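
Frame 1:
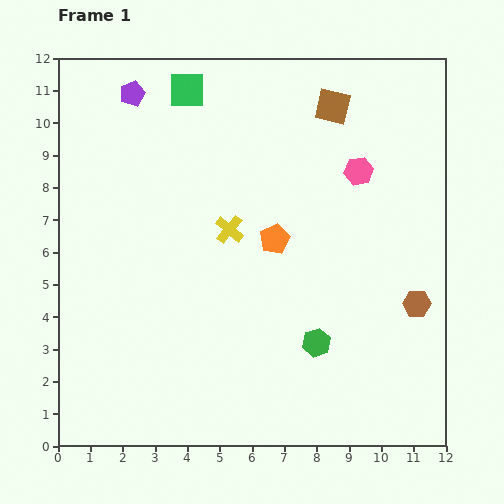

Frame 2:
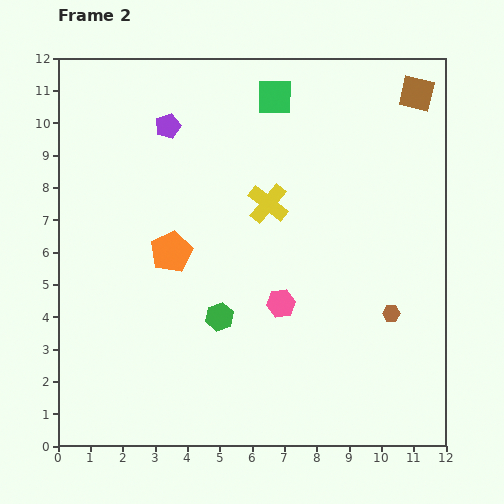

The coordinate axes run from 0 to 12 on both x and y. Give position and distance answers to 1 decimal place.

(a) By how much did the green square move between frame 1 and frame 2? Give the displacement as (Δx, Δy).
(2.7, -0.2)

The green square was at (4.0, 11.0) in frame 1 and (6.7, 10.8) in frame 2.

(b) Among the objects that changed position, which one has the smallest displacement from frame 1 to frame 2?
the brown hexagon

(moved 0.9)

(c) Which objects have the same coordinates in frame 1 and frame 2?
none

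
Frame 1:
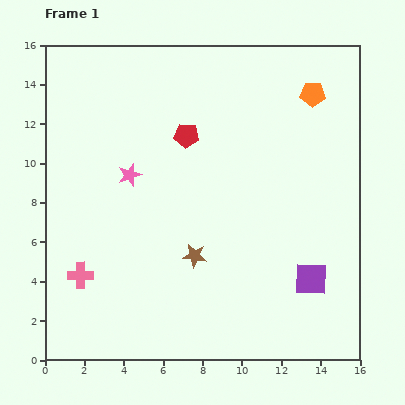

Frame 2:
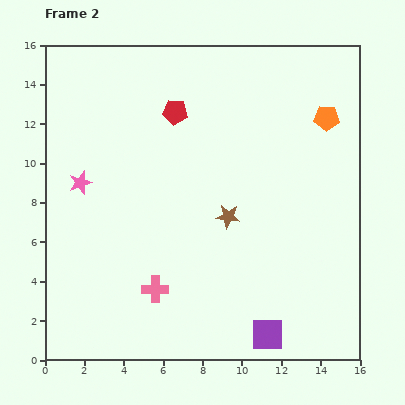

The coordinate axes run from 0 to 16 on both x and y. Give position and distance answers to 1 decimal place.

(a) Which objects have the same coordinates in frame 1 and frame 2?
none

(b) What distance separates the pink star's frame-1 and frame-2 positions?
2.5

The pink star moved from (4.3, 9.4) to (1.8, 9.0), a distance of √(2.5² + 0.4²) ≈ 2.5.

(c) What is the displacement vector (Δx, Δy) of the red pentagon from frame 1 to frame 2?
(-0.6, 1.2)

The red pentagon was at (7.2, 11.4) in frame 1 and (6.6, 12.6) in frame 2.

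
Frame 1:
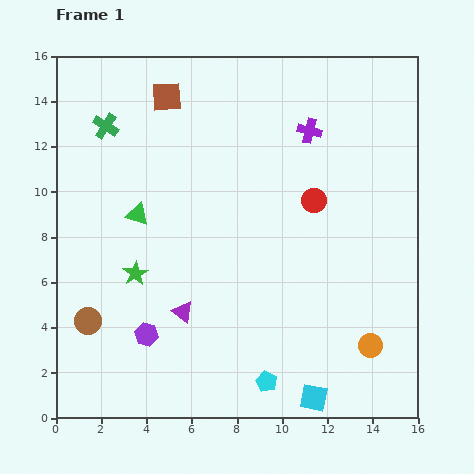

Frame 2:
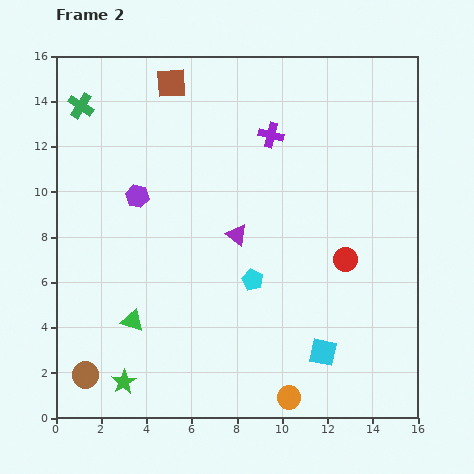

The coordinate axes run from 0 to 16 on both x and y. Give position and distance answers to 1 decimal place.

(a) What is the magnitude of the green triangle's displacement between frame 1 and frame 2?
4.7

The green triangle moved from (3.6, 9.0) to (3.4, 4.3), a distance of √(0.2² + 4.7²) ≈ 4.7.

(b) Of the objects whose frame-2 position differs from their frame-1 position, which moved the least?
the brown square

(moved 0.6)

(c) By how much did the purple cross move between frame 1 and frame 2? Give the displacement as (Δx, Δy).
(-1.7, -0.2)

The purple cross was at (11.2, 12.7) in frame 1 and (9.5, 12.5) in frame 2.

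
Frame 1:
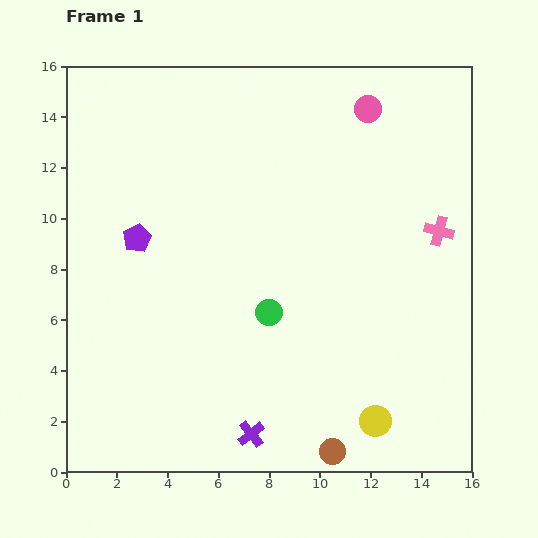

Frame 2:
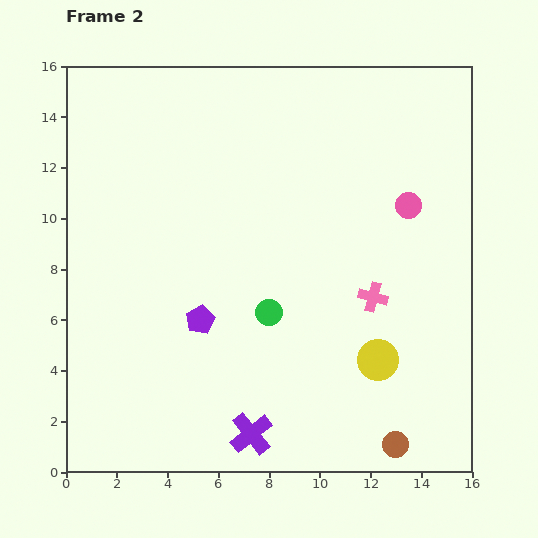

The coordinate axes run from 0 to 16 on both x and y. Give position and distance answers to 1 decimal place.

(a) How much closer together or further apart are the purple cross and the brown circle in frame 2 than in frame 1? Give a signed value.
+2.4

Distance in frame 1: 3.3. Distance in frame 2: 5.7.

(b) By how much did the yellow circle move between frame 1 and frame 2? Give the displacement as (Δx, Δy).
(0.1, 2.4)

The yellow circle was at (12.2, 2.0) in frame 1 and (12.3, 4.4) in frame 2.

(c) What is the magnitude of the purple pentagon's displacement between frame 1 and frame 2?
4.1

The purple pentagon moved from (2.8, 9.2) to (5.3, 6.0), a distance of √(2.5² + 3.2²) ≈ 4.1.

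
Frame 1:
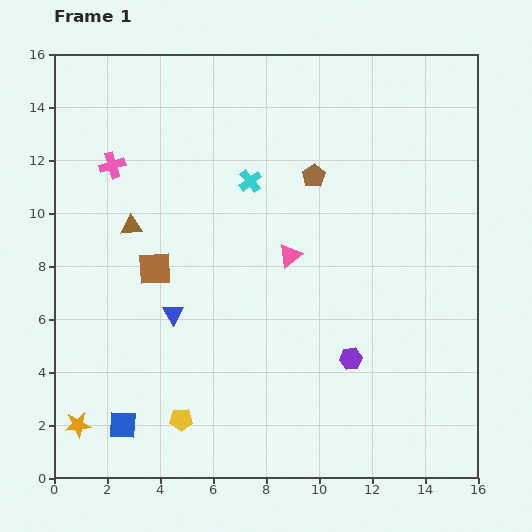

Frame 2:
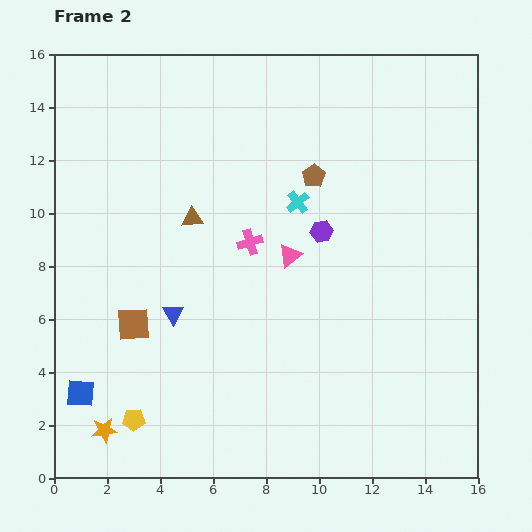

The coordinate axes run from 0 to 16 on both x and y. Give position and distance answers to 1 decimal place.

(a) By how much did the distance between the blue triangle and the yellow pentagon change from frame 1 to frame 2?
+0.3

Distance in frame 1: 4.0. Distance in frame 2: 4.3.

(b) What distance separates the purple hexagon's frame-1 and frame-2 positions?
4.9

The purple hexagon moved from (11.2, 4.5) to (10.1, 9.3), a distance of √(1.1² + 4.8²) ≈ 4.9.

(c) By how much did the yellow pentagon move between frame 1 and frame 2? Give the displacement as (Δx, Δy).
(-1.8, 0.0)

The yellow pentagon was at (4.8, 2.2) in frame 1 and (3.0, 2.2) in frame 2.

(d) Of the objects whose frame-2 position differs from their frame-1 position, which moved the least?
the orange star

(moved 1.0)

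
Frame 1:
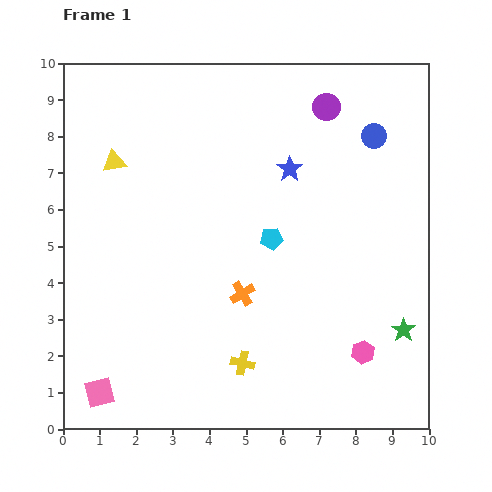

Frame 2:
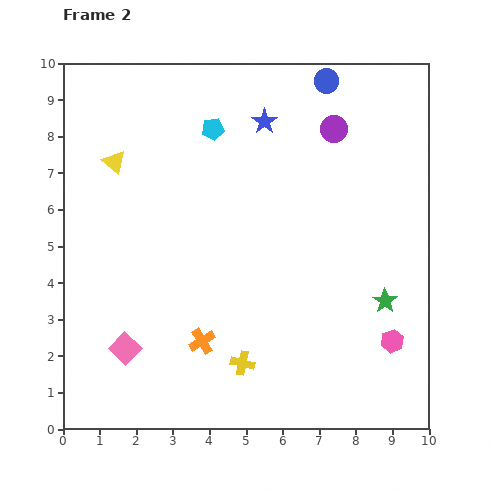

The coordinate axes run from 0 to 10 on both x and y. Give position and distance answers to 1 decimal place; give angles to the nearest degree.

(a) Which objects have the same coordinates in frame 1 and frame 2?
the yellow triangle, the yellow cross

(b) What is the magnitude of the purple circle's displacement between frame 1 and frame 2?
0.6

The purple circle moved from (7.2, 8.8) to (7.4, 8.2), a distance of √(0.2² + 0.6²) ≈ 0.6.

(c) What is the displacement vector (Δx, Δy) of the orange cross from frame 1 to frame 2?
(-1.1, -1.3)

The orange cross was at (4.9, 3.7) in frame 1 and (3.8, 2.4) in frame 2.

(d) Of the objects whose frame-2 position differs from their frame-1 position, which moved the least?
the purple circle

(moved 0.6)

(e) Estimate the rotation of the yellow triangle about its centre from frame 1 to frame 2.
52° clockwise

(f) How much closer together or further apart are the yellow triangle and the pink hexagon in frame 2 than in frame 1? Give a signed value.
+0.4

Distance in frame 1: 8.6. Distance in frame 2: 9.0.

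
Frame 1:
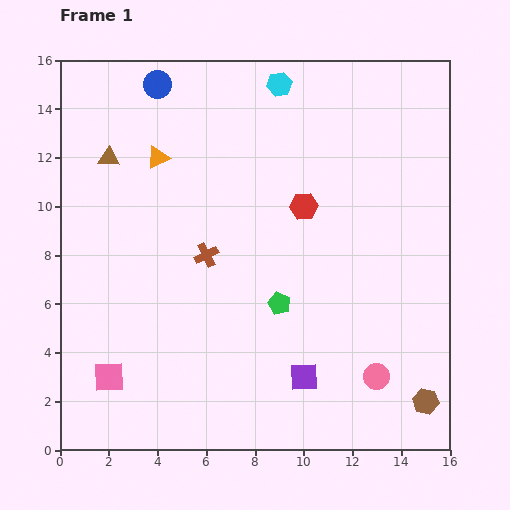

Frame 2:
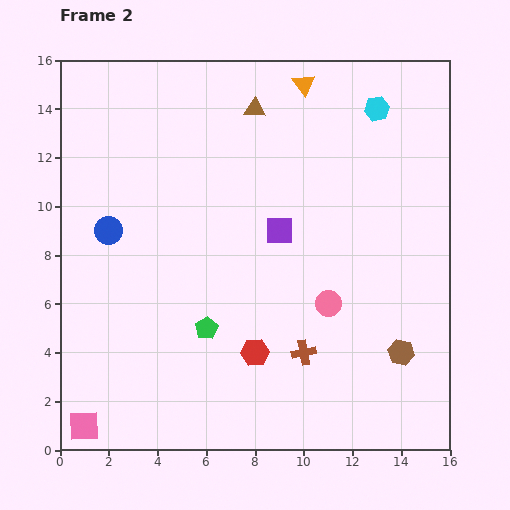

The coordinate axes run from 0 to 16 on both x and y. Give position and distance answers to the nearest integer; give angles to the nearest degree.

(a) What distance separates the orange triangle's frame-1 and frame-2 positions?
7

The orange triangle moved from (4, 12) to (10, 15), a distance of √(6² + 3²) ≈ 7.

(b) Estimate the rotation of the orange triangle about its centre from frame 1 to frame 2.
40° counter-clockwise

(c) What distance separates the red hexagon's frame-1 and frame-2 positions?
6

The red hexagon moved from (10, 10) to (8, 4), a distance of √(2² + 6²) ≈ 6.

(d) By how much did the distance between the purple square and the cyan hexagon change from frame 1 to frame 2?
-6

Distance in frame 1: 12. Distance in frame 2: 6.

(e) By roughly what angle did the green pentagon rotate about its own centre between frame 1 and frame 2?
18° clockwise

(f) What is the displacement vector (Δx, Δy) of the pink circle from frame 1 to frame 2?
(-2, 3)

The pink circle was at (13, 3) in frame 1 and (11, 6) in frame 2.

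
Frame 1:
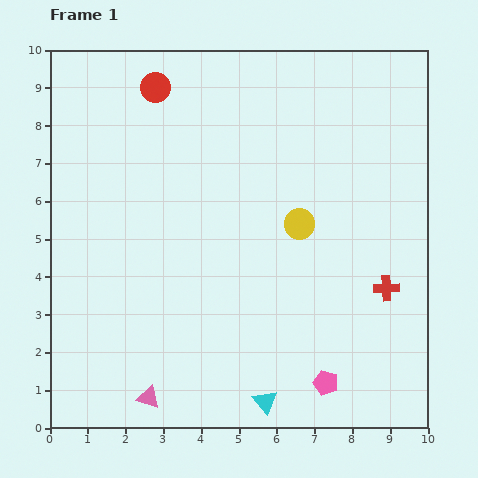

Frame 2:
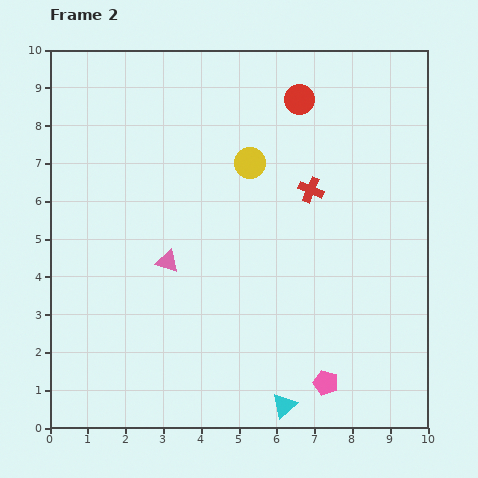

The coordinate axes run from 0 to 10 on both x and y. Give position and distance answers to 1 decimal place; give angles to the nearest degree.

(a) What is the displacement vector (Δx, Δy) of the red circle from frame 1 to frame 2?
(3.8, -0.3)

The red circle was at (2.8, 9.0) in frame 1 and (6.6, 8.7) in frame 2.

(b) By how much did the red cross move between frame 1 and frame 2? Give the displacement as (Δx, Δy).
(-2.0, 2.6)

The red cross was at (8.9, 3.7) in frame 1 and (6.9, 6.3) in frame 2.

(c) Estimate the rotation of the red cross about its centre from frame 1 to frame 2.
26° clockwise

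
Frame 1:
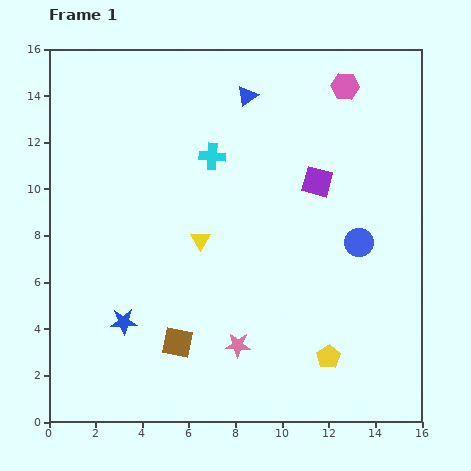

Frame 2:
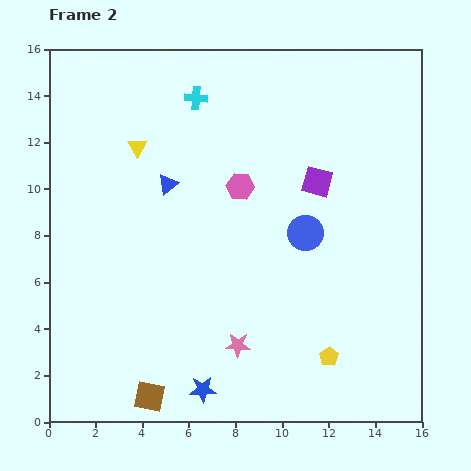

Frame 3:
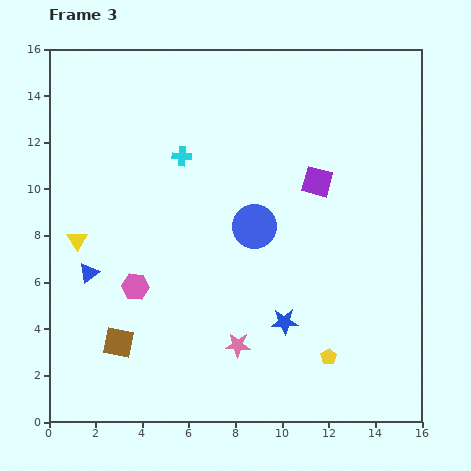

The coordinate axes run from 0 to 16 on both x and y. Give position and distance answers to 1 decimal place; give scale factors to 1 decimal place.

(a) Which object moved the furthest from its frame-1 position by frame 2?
the pink hexagon

(moved 6.2; next 5.1)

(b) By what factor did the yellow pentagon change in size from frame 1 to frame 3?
0.7×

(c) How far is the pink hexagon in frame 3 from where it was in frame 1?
12.4

The pink hexagon moved from (12.7, 14.4) to (3.7, 5.8), a distance of √(9.0² + 8.6²) ≈ 12.4.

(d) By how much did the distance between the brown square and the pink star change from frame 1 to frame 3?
+2.5

Distance in frame 1: 2.6. Distance in frame 3: 5.1.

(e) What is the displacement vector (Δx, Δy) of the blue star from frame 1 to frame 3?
(6.9, 0.0)

The blue star was at (3.2, 4.3) in frame 1 and (10.1, 4.3) in frame 3.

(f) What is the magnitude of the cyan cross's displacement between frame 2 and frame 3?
2.6

The cyan cross moved from (6.3, 13.9) to (5.7, 11.4), a distance of √(0.6² + 2.5²) ≈ 2.6.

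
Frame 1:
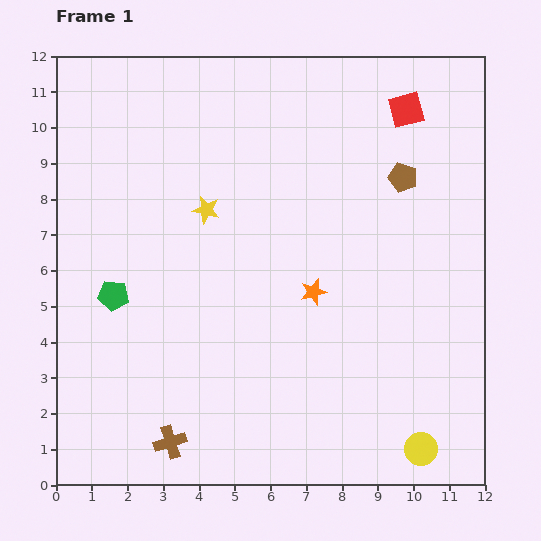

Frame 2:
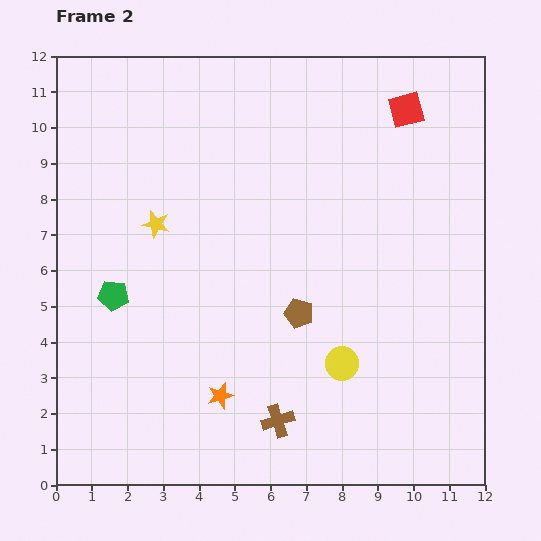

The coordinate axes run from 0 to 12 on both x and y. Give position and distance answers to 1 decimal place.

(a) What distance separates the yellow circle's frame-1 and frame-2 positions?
3.3

The yellow circle moved from (10.2, 1.0) to (8.0, 3.4), a distance of √(2.2² + 2.4²) ≈ 3.3.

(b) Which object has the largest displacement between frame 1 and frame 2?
the brown pentagon

(moved 4.8; next 3.9)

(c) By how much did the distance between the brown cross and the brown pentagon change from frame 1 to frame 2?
-6.7

Distance in frame 1: 9.8. Distance in frame 2: 3.1.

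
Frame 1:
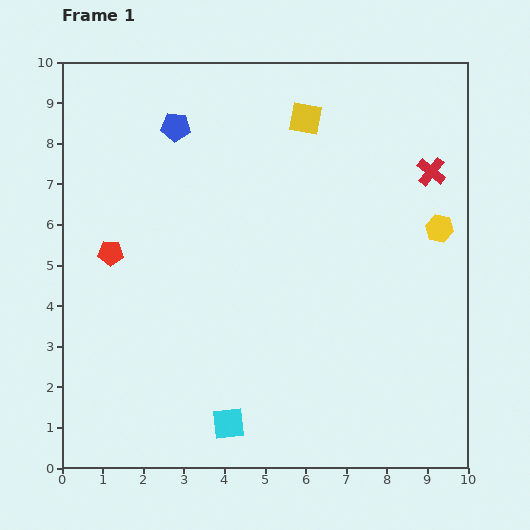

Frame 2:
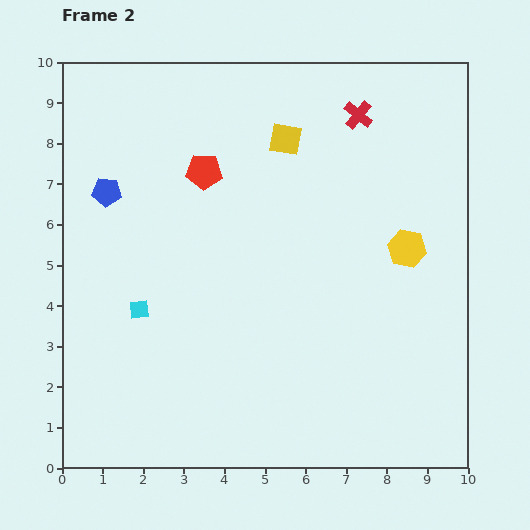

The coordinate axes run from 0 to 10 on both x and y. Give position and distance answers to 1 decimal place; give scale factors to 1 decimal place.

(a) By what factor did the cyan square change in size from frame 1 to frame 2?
0.6×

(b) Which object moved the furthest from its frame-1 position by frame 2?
the cyan square

(moved 3.6; next 3.0)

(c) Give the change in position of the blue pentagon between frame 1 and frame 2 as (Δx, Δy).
(-1.7, -1.6)

The blue pentagon was at (2.8, 8.4) in frame 1 and (1.1, 6.8) in frame 2.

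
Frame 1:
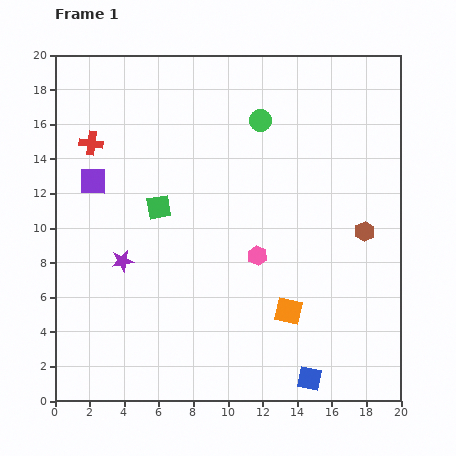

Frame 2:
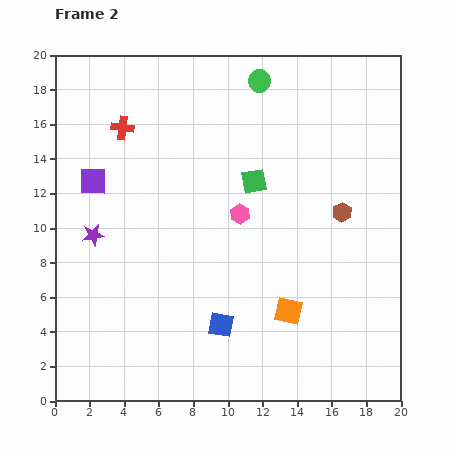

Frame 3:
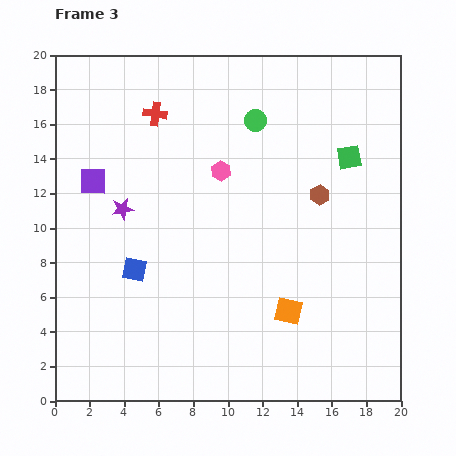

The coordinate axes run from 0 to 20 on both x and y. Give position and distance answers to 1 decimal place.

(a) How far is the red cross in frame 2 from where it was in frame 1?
2.0

The red cross moved from (2.1, 14.9) to (3.9, 15.8), a distance of √(1.8² + 0.9²) ≈ 2.0.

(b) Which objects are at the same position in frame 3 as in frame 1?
the purple square, the orange square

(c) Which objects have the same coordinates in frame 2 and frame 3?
the purple square, the orange square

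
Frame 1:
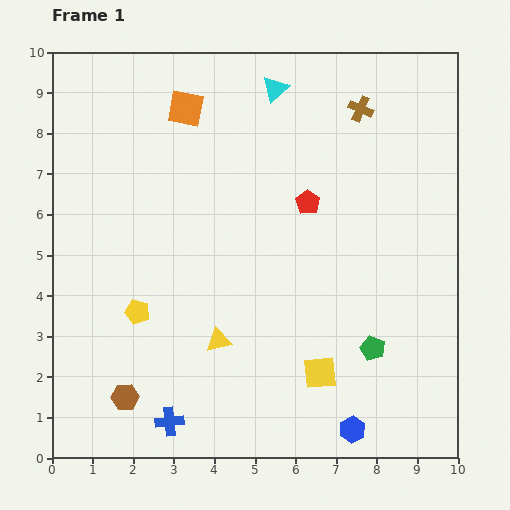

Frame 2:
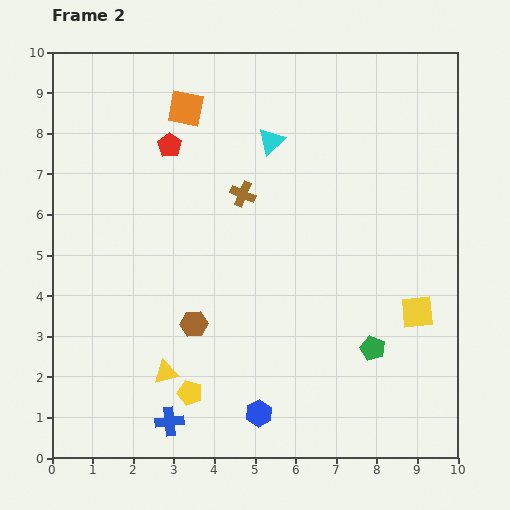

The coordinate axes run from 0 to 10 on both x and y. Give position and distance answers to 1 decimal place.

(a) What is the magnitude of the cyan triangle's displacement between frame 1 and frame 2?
1.3

The cyan triangle moved from (5.5, 9.1) to (5.4, 7.8), a distance of √(0.1² + 1.3²) ≈ 1.3.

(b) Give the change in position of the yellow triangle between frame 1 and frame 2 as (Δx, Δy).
(-1.3, -0.8)

The yellow triangle was at (4.1, 2.9) in frame 1 and (2.8, 2.1) in frame 2.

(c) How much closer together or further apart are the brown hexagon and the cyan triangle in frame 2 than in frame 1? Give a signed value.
-3.6

Distance in frame 1: 8.5. Distance in frame 2: 4.9.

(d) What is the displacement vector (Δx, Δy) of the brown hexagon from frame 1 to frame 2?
(1.7, 1.8)

The brown hexagon was at (1.8, 1.5) in frame 1 and (3.5, 3.3) in frame 2.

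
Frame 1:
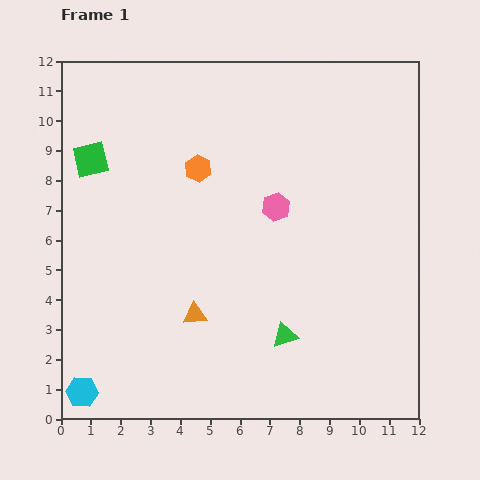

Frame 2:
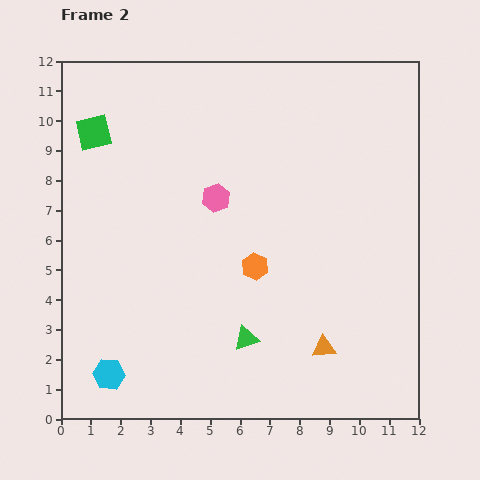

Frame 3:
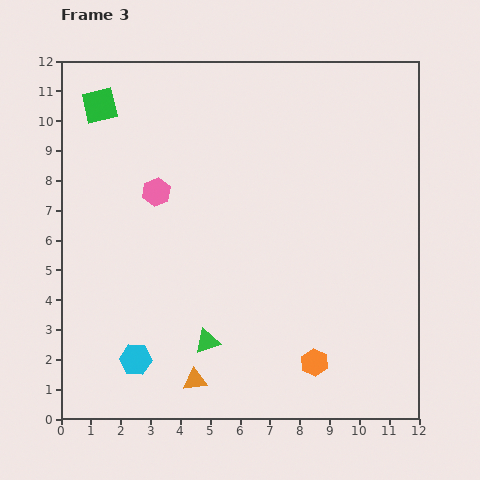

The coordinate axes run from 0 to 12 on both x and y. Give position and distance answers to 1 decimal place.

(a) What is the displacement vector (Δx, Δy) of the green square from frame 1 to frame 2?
(0.1, 0.9)

The green square was at (1.0, 8.7) in frame 1 and (1.1, 9.6) in frame 2.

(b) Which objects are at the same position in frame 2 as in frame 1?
none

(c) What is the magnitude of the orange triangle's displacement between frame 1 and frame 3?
2.2

The orange triangle moved from (4.5, 3.5) to (4.5, 1.3), a distance of √(0.0² + 2.2²) ≈ 2.2.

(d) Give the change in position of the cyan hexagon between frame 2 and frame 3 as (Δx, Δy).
(0.9, 0.5)

The cyan hexagon was at (1.6, 1.5) in frame 2 and (2.5, 2.0) in frame 3.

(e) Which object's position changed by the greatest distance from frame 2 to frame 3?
the orange triangle

(moved 4.4; next 3.8)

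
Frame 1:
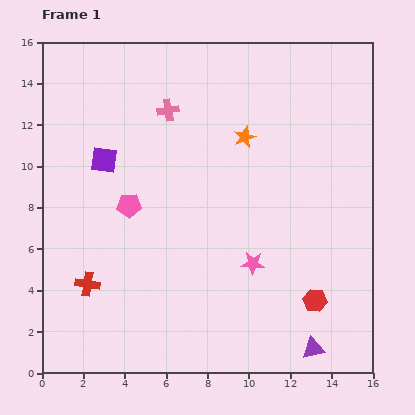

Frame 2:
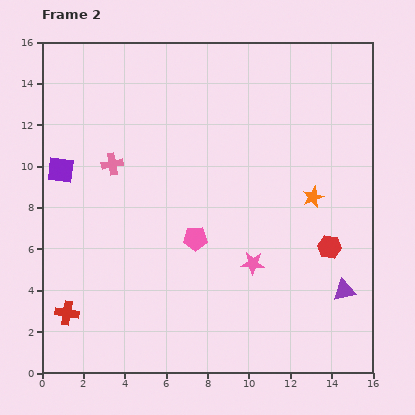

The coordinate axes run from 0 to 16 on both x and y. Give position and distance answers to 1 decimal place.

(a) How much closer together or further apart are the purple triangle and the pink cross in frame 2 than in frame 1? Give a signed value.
-0.7

Distance in frame 1: 13.5. Distance in frame 2: 12.8.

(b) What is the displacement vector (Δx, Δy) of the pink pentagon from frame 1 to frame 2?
(3.2, -1.6)

The pink pentagon was at (4.2, 8.1) in frame 1 and (7.4, 6.5) in frame 2.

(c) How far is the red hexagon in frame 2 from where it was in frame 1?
2.7

The red hexagon moved from (13.2, 3.5) to (13.9, 6.1), a distance of √(0.7² + 2.6²) ≈ 2.7.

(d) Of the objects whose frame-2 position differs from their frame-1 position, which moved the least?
the red cross

(moved 1.7)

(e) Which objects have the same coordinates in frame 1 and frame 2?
the pink star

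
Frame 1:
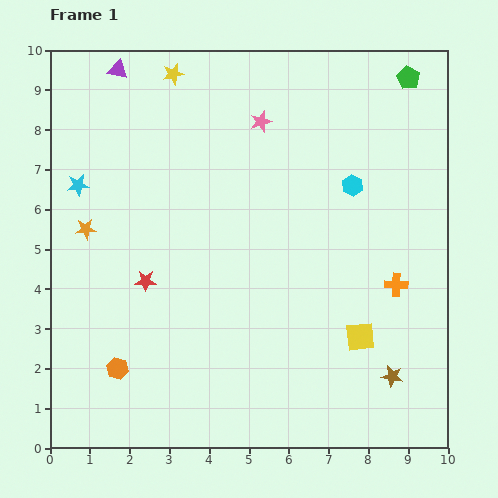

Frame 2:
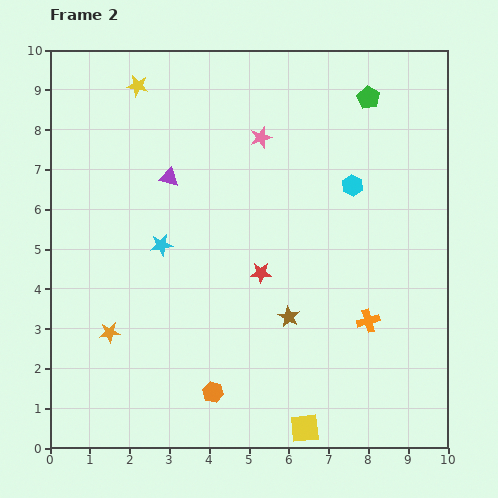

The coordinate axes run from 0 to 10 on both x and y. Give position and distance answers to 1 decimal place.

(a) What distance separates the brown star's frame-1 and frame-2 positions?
3.0

The brown star moved from (8.6, 1.8) to (6.0, 3.3), a distance of √(2.6² + 1.5²) ≈ 3.0.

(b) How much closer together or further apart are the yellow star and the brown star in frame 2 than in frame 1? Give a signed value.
-2.5

Distance in frame 1: 9.4. Distance in frame 2: 6.9.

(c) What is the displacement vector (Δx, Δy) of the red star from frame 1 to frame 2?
(2.9, 0.2)

The red star was at (2.4, 4.2) in frame 1 and (5.3, 4.4) in frame 2.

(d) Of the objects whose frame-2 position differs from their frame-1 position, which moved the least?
the pink star

(moved 0.4)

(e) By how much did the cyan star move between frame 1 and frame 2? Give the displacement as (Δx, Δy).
(2.1, -1.5)

The cyan star was at (0.7, 6.6) in frame 1 and (2.8, 5.1) in frame 2.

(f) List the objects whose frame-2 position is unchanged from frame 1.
the cyan hexagon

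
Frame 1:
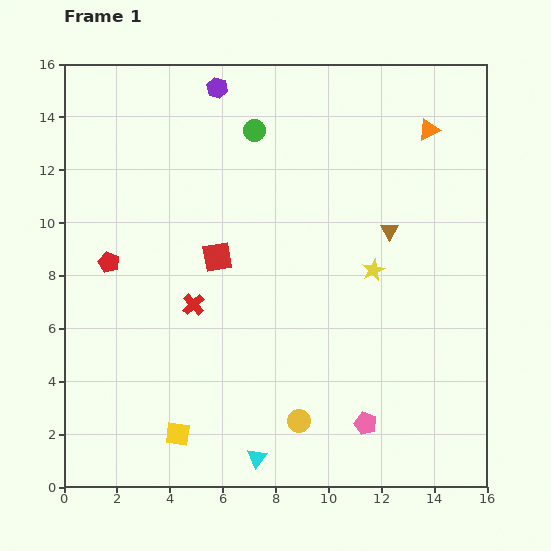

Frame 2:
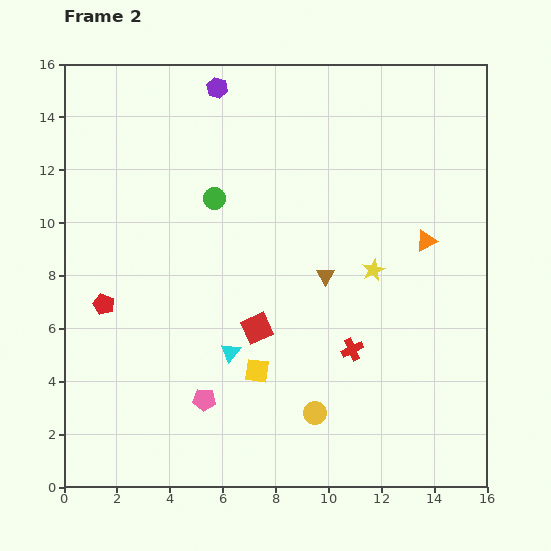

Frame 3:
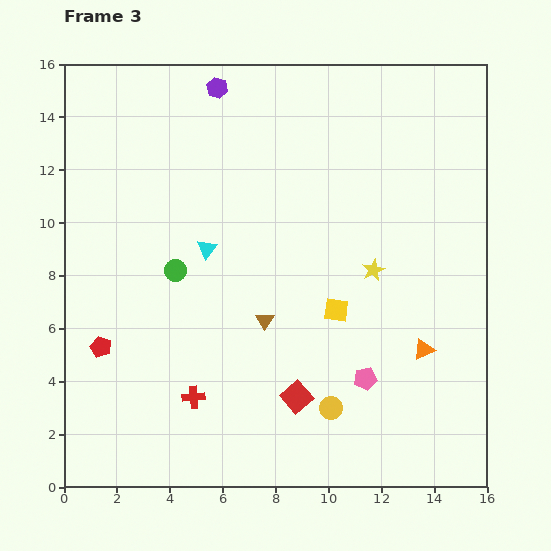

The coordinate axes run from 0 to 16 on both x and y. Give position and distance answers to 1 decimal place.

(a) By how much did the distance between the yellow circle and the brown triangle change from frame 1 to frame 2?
-2.8

Distance in frame 1: 8.0. Distance in frame 2: 5.2.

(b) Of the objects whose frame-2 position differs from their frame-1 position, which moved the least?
the yellow circle

(moved 0.7)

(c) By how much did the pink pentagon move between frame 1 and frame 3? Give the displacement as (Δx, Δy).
(0.0, 1.7)

The pink pentagon was at (11.4, 2.4) in frame 1 and (11.4, 4.1) in frame 3.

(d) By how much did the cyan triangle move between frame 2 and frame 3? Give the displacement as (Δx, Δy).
(-0.9, 3.9)

The cyan triangle was at (6.3, 5.1) in frame 2 and (5.4, 9.0) in frame 3.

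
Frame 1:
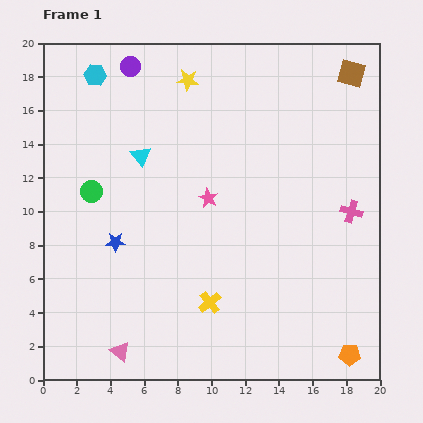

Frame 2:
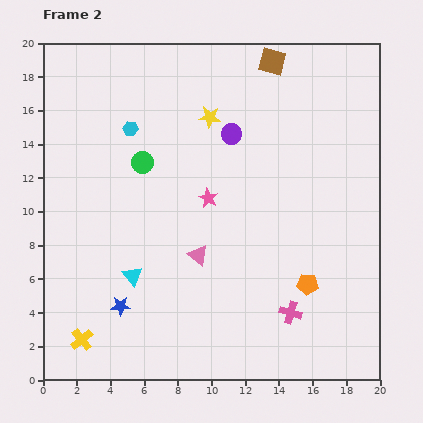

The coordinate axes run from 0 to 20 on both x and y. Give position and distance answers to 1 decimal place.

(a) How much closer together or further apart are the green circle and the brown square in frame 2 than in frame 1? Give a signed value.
-7.1

Distance in frame 1: 16.9. Distance in frame 2: 9.8.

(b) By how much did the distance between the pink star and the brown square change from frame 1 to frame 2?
-2.4

Distance in frame 1: 11.3. Distance in frame 2: 8.9.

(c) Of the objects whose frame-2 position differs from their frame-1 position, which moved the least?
the yellow star

(moved 2.6)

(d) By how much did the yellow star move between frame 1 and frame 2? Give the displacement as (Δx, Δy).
(1.3, -2.2)

The yellow star was at (8.6, 17.8) in frame 1 and (9.9, 15.6) in frame 2.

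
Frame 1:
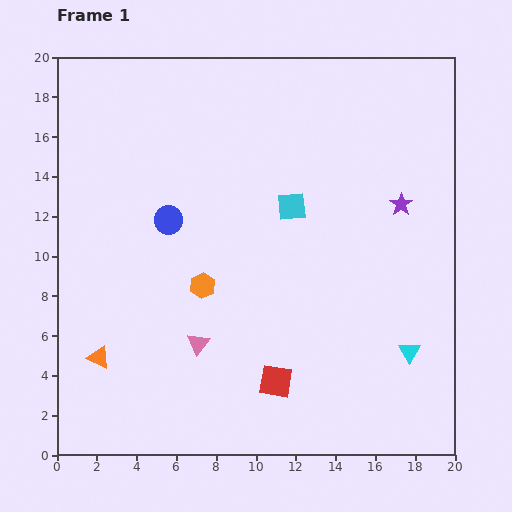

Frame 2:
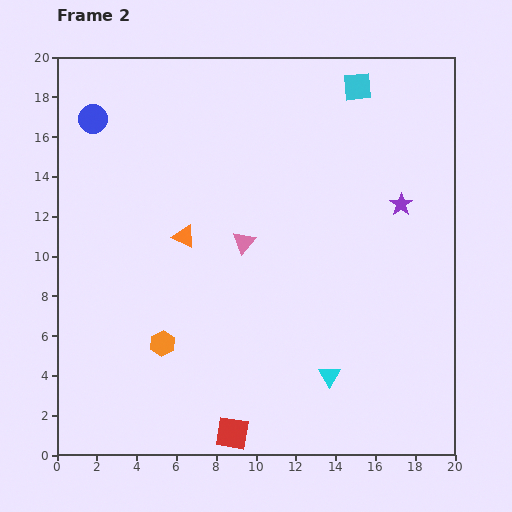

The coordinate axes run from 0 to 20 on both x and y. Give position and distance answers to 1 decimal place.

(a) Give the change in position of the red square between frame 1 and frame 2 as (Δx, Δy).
(-2.2, -2.6)

The red square was at (11.0, 3.7) in frame 1 and (8.8, 1.1) in frame 2.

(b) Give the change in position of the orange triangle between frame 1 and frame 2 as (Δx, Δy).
(4.3, 6.1)

The orange triangle was at (2.1, 4.9) in frame 1 and (6.4, 11.0) in frame 2.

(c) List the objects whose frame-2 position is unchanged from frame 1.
the purple star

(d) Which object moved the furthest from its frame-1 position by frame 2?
the orange triangle

(moved 7.5; next 6.8)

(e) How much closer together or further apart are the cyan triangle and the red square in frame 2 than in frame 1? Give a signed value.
-1.2

Distance in frame 1: 6.9. Distance in frame 2: 5.7.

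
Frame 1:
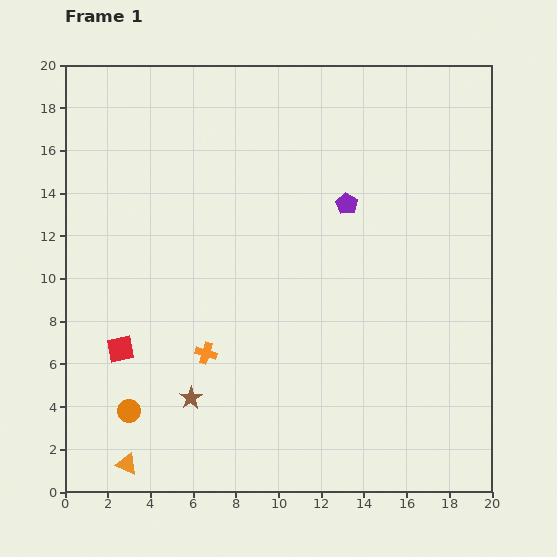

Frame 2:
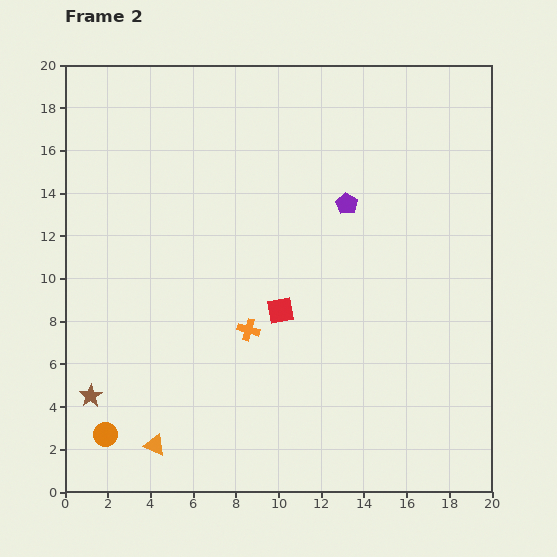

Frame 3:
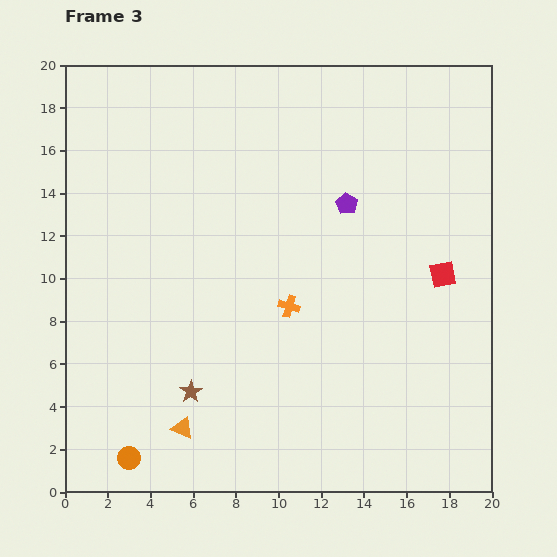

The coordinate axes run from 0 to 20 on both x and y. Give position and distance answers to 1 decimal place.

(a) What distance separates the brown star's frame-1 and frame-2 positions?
4.7

The brown star moved from (5.9, 4.4) to (1.2, 4.5), a distance of √(4.7² + 0.1²) ≈ 4.7.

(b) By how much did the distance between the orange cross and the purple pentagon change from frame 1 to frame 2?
-2.1

Distance in frame 1: 9.6. Distance in frame 2: 7.5.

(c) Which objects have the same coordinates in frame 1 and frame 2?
the purple pentagon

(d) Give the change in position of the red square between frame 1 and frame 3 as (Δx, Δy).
(15.1, 3.5)

The red square was at (2.6, 6.7) in frame 1 and (17.7, 10.2) in frame 3.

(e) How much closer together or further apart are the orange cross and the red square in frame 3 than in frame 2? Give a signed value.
+5.7

Distance in frame 2: 1.7. Distance in frame 3: 7.4.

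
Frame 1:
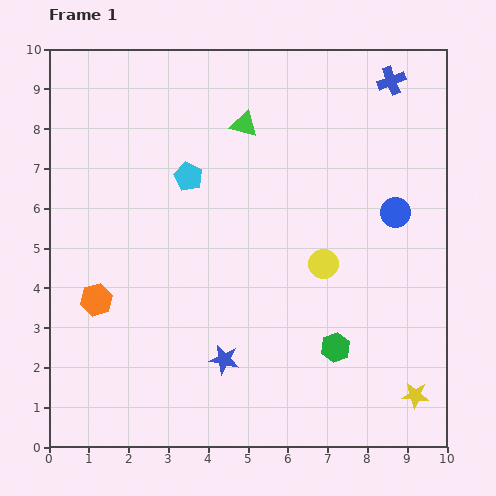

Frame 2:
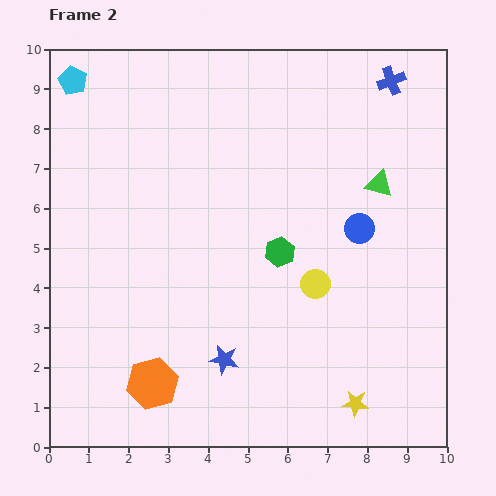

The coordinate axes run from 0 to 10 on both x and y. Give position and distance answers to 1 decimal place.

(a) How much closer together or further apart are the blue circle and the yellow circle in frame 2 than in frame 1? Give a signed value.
-0.4

Distance in frame 1: 2.2. Distance in frame 2: 1.8.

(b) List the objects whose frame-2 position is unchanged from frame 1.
the blue star, the blue cross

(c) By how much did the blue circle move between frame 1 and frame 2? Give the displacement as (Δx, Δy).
(-0.9, -0.4)

The blue circle was at (8.7, 5.9) in frame 1 and (7.8, 5.5) in frame 2.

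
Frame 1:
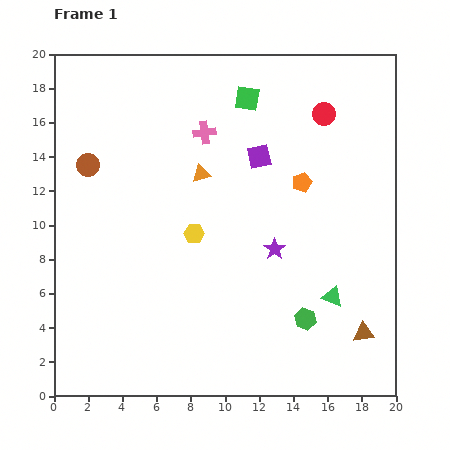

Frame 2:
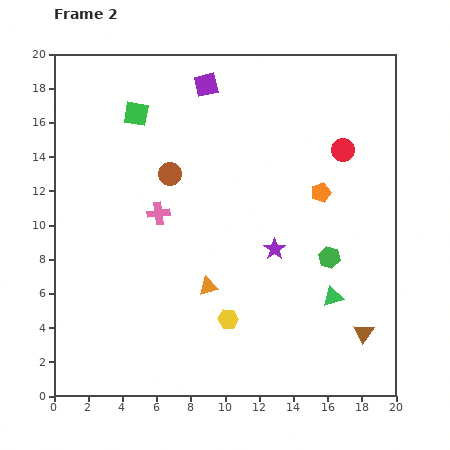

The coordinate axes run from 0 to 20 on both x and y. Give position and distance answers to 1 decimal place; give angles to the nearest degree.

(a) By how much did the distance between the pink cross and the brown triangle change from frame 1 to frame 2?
-1.0

Distance in frame 1: 14.9. Distance in frame 2: 13.9.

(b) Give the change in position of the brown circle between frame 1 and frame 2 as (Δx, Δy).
(4.8, -0.5)

The brown circle was at (2.0, 13.5) in frame 1 and (6.8, 13.0) in frame 2.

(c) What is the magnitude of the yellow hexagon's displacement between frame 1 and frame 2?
5.4

The yellow hexagon moved from (8.2, 9.5) to (10.2, 4.5), a distance of √(2.0² + 5.0²) ≈ 5.4.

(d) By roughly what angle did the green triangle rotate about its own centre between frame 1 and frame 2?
36° counter-clockwise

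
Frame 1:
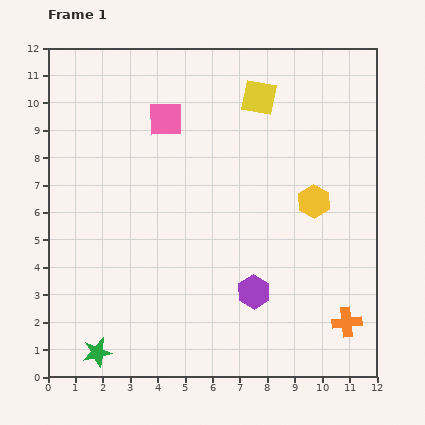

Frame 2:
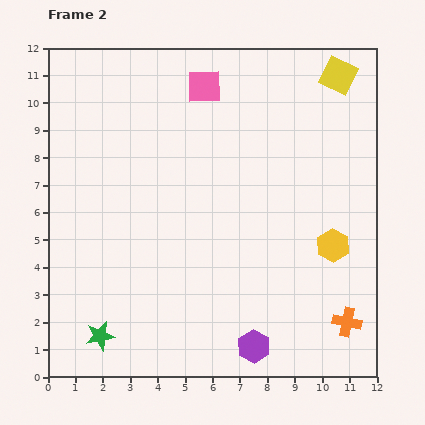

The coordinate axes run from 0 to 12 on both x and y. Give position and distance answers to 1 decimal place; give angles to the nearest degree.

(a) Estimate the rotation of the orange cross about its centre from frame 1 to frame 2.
17° clockwise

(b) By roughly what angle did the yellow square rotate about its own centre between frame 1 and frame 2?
15° clockwise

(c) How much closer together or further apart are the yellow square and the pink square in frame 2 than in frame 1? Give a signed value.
+1.4

Distance in frame 1: 3.5. Distance in frame 2: 4.9.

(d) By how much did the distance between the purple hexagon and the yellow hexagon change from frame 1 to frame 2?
+0.7

Distance in frame 1: 4.0. Distance in frame 2: 4.7.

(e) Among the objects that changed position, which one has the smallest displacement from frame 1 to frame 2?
the green star

(moved 0.6)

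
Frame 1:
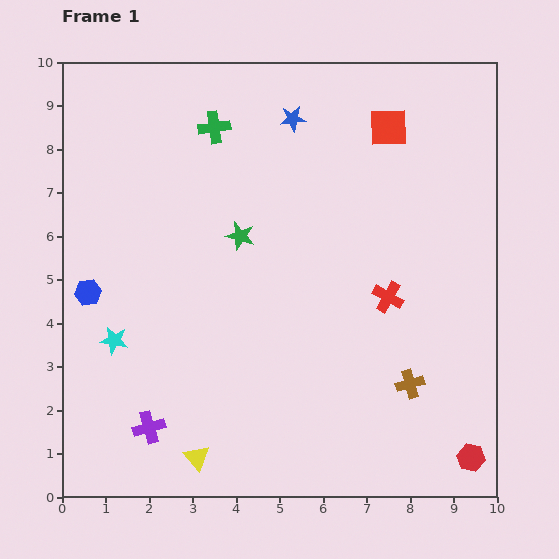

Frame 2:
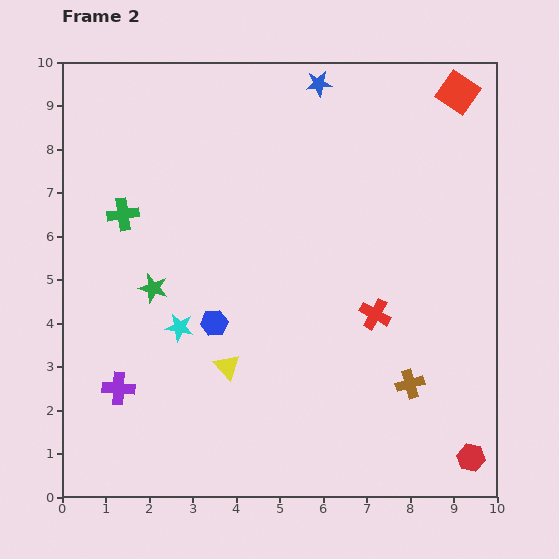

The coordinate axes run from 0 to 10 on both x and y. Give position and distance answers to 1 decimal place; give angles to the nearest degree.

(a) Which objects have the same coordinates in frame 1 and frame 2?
the brown cross, the red hexagon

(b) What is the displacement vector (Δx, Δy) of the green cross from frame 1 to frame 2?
(-2.1, -2.0)

The green cross was at (3.5, 8.5) in frame 1 and (1.4, 6.5) in frame 2.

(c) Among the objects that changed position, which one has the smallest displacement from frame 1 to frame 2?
the red cross

(moved 0.5)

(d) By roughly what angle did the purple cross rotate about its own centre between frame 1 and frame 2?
20° clockwise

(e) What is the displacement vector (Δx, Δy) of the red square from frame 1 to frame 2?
(1.6, 0.8)

The red square was at (7.5, 8.5) in frame 1 and (9.1, 9.3) in frame 2.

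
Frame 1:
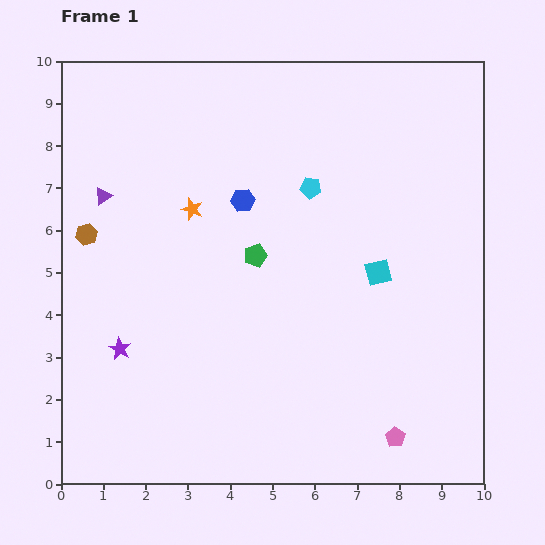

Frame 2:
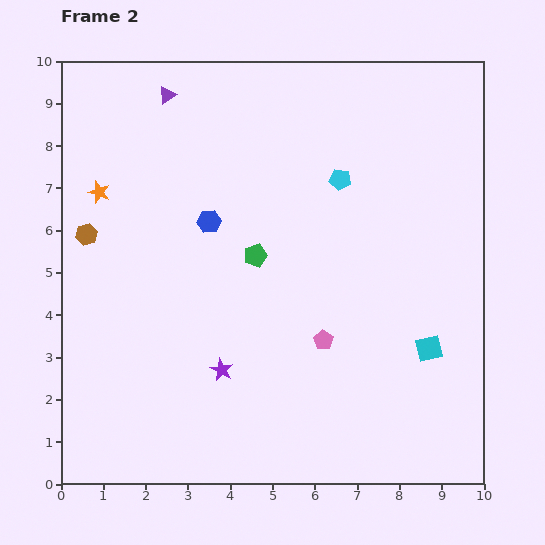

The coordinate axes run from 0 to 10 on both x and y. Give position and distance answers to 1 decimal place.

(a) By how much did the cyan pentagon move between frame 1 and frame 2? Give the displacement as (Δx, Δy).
(0.7, 0.2)

The cyan pentagon was at (5.9, 7.0) in frame 1 and (6.6, 7.2) in frame 2.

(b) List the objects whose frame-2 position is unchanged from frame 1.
the brown hexagon, the green pentagon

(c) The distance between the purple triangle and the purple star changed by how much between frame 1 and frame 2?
+3.0

Distance in frame 1: 3.6. Distance in frame 2: 6.6.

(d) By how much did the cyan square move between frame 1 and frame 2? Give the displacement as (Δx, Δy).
(1.2, -1.8)

The cyan square was at (7.5, 5.0) in frame 1 and (8.7, 3.2) in frame 2.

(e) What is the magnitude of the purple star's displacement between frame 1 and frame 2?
2.5

The purple star moved from (1.4, 3.2) to (3.8, 2.7), a distance of √(2.4² + 0.5²) ≈ 2.5.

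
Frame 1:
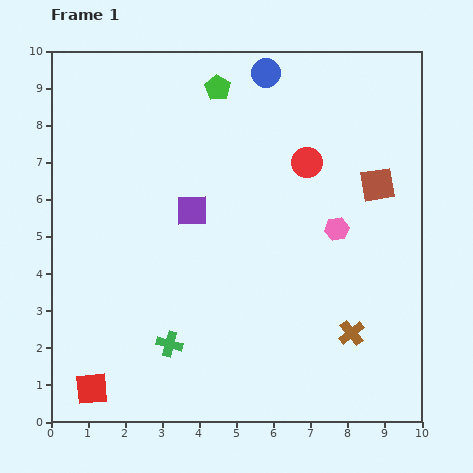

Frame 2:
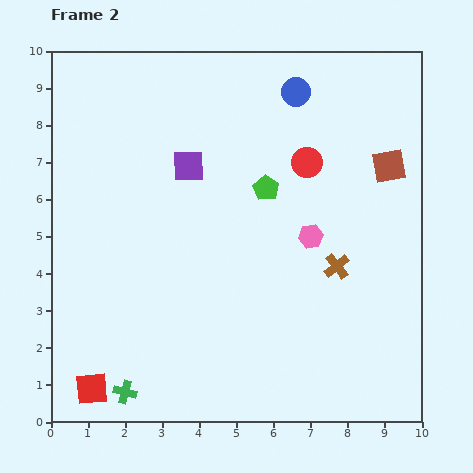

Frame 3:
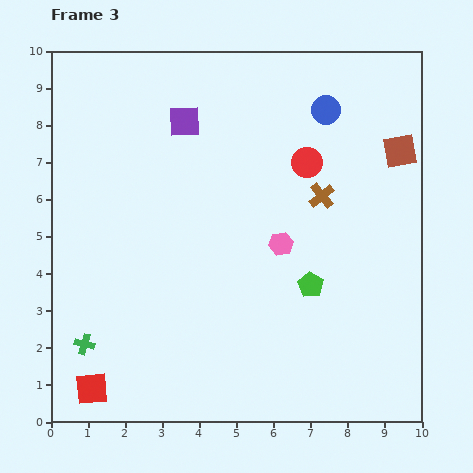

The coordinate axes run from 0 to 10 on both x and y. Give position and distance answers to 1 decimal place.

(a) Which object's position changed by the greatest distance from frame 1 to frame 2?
the green pentagon

(moved 3.0; next 1.8)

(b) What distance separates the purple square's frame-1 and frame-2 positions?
1.2

The purple square moved from (3.8, 5.7) to (3.7, 6.9), a distance of √(0.1² + 1.2²) ≈ 1.2.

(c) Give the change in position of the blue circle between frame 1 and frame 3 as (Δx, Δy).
(1.6, -1.0)

The blue circle was at (5.8, 9.4) in frame 1 and (7.4, 8.4) in frame 3.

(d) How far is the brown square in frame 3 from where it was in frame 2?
0.5

The brown square moved from (9.1, 6.9) to (9.4, 7.3), a distance of √(0.3² + 0.4²) ≈ 0.5.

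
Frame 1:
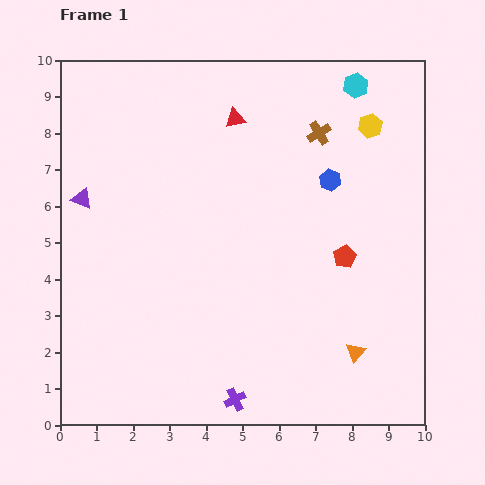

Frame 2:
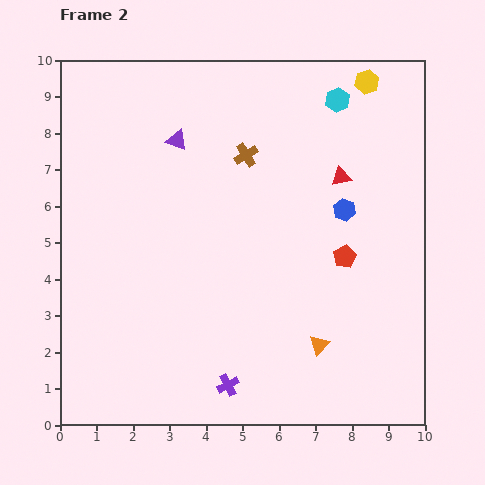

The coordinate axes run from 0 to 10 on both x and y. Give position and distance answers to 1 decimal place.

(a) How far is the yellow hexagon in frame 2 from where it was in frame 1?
1.2

The yellow hexagon moved from (8.5, 8.2) to (8.4, 9.4), a distance of √(0.1² + 1.2²) ≈ 1.2.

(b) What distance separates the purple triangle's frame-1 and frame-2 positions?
3.1

The purple triangle moved from (0.6, 6.2) to (3.2, 7.8), a distance of √(2.6² + 1.6²) ≈ 3.1.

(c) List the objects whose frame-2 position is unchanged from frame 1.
the red pentagon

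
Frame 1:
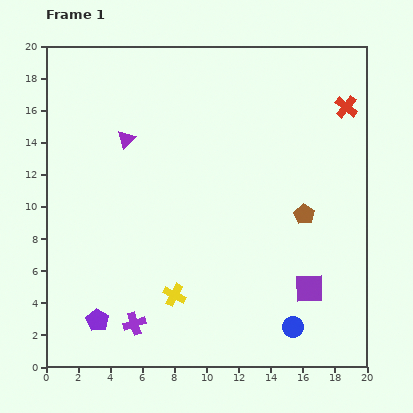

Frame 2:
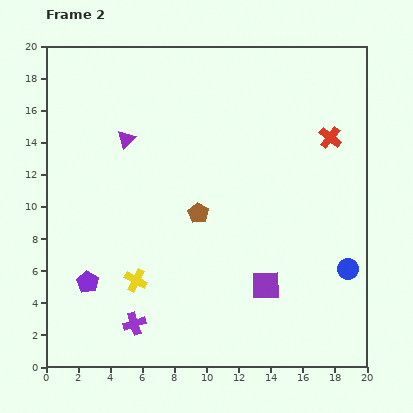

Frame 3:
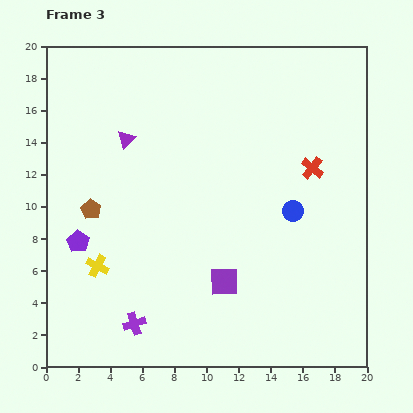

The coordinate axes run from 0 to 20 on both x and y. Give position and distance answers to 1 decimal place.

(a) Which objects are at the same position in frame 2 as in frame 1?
the purple triangle, the purple cross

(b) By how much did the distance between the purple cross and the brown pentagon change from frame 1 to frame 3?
-5.0

Distance in frame 1: 12.6. Distance in frame 3: 7.6.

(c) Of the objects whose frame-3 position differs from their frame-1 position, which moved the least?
the red cross

(moved 4.3)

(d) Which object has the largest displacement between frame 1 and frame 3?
the brown pentagon

(moved 13.3; next 7.2)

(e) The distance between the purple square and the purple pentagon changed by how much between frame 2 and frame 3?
-1.7

Distance in frame 2: 11.1. Distance in frame 3: 9.4.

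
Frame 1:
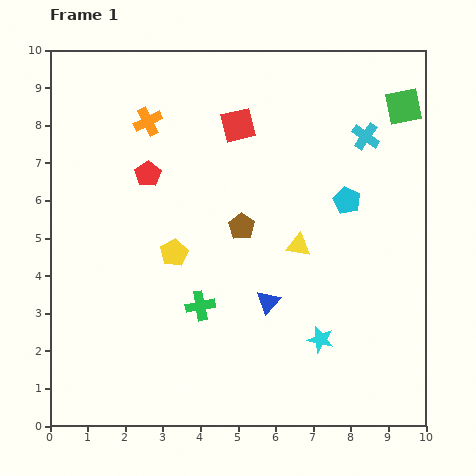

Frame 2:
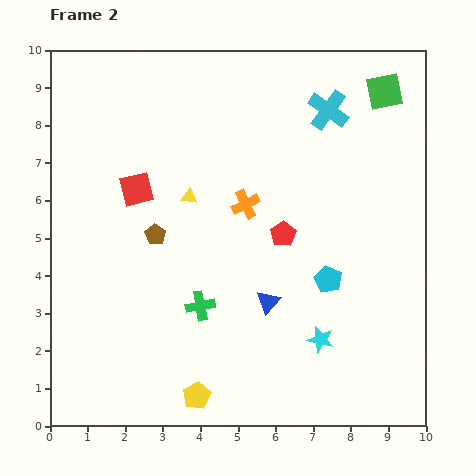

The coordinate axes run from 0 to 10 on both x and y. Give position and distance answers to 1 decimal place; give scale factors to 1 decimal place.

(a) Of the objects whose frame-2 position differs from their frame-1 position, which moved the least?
the green square

(moved 0.6)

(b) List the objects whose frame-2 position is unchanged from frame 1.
the green cross, the blue triangle, the cyan star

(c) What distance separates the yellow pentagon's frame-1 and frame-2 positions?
3.8

The yellow pentagon moved from (3.3, 4.6) to (3.9, 0.8), a distance of √(0.6² + 3.8²) ≈ 3.8.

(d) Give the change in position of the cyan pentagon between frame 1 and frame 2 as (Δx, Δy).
(-0.5, -2.1)

The cyan pentagon was at (7.9, 6.0) in frame 1 and (7.4, 3.9) in frame 2.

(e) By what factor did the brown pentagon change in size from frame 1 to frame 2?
0.8×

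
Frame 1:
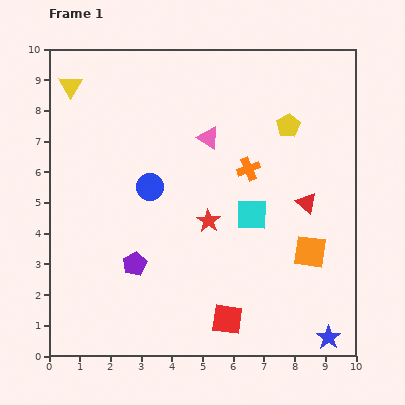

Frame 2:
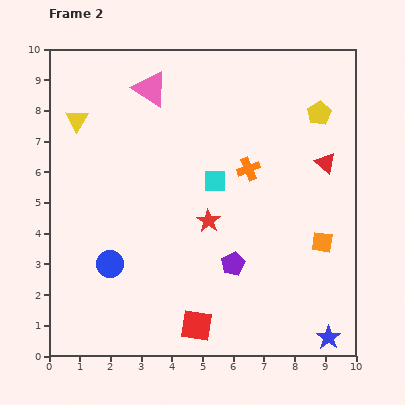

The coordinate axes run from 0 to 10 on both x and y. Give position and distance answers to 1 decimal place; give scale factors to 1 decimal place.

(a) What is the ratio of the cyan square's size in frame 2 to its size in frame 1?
0.7×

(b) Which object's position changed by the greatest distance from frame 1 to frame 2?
the purple pentagon

(moved 3.2; next 2.8)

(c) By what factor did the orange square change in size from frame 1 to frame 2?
0.6×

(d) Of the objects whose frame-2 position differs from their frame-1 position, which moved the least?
the orange square

(moved 0.5)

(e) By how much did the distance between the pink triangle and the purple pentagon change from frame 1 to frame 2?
+1.5

Distance in frame 1: 4.8. Distance in frame 2: 6.3.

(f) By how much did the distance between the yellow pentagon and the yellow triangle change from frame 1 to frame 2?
+0.7

Distance in frame 1: 7.2. Distance in frame 2: 7.9.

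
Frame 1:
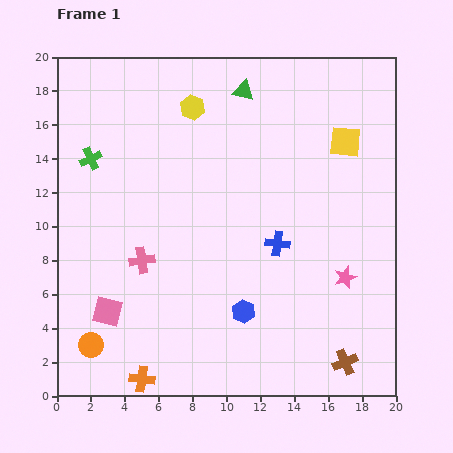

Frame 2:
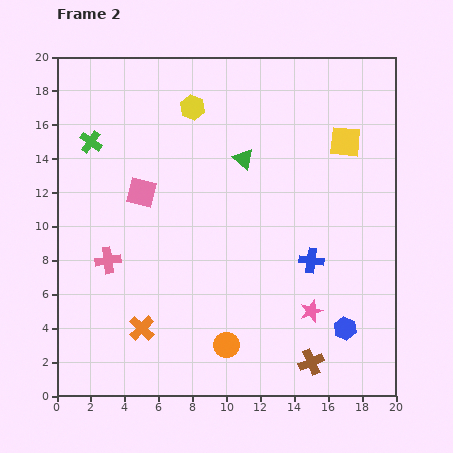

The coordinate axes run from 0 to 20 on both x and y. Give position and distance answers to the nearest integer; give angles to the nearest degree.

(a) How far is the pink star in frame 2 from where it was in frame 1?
3

The pink star moved from (17, 7) to (15, 5), a distance of √(2² + 2²) ≈ 3.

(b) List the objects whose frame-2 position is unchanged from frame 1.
the yellow square, the yellow hexagon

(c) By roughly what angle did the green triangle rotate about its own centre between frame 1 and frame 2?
26° clockwise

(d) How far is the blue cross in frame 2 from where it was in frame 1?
2

The blue cross moved from (13, 9) to (15, 8), a distance of √(2² + 1²) ≈ 2.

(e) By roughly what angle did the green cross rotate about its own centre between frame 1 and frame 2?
30° counter-clockwise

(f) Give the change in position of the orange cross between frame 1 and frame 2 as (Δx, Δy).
(0, 3)

The orange cross was at (5, 1) in frame 1 and (5, 4) in frame 2.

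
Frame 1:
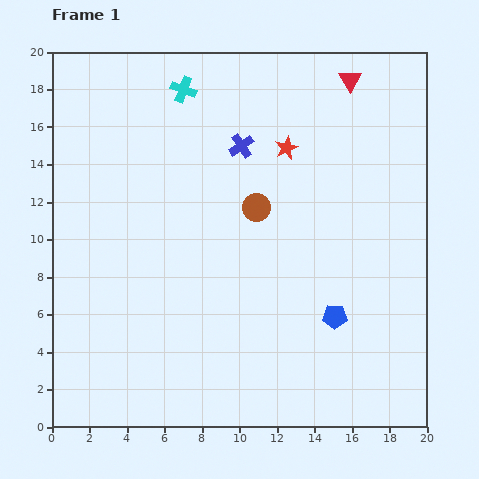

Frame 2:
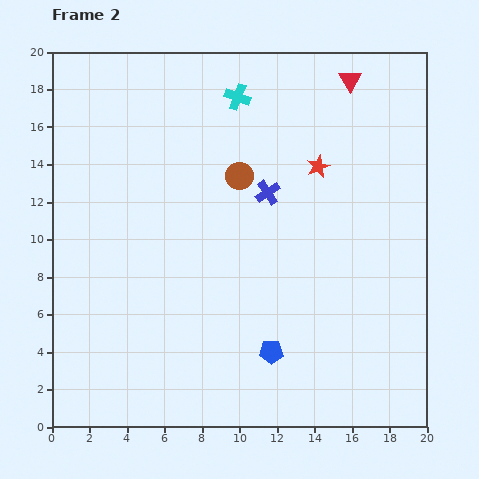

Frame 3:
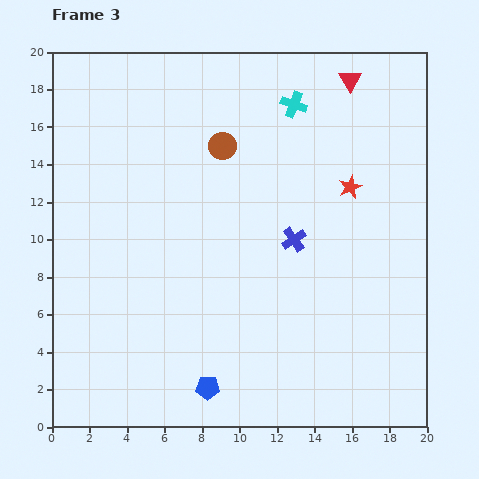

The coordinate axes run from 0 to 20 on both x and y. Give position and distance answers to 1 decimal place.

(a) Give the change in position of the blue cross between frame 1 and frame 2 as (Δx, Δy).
(1.4, -2.5)

The blue cross was at (10.1, 15.0) in frame 1 and (11.5, 12.5) in frame 2.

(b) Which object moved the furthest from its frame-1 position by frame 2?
the blue pentagon

(moved 3.9; next 2.9)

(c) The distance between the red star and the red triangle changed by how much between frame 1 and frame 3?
+0.7

Distance in frame 1: 5.0. Distance in frame 3: 5.7.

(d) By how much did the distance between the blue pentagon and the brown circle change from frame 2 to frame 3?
+3.3

Distance in frame 2: 9.6. Distance in frame 3: 12.9.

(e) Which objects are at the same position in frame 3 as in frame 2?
the red triangle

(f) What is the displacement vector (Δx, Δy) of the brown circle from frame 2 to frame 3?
(-0.9, 1.6)

The brown circle was at (10.0, 13.4) in frame 2 and (9.1, 15.0) in frame 3.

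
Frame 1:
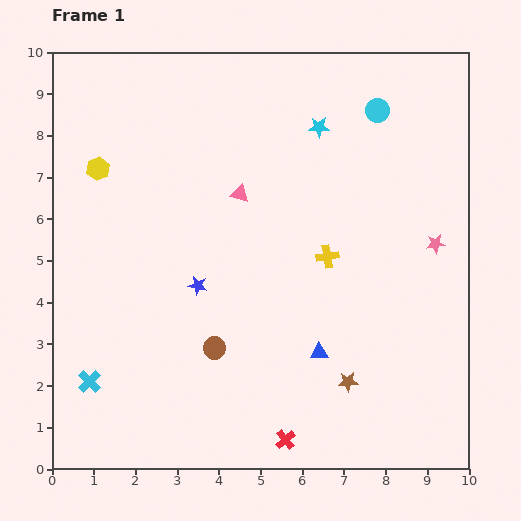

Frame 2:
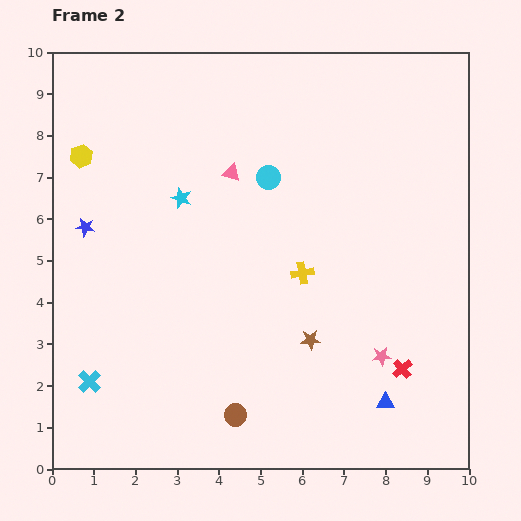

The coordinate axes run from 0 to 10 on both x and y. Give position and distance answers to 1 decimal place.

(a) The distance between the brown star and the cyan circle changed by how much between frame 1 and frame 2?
-2.5

Distance in frame 1: 6.5. Distance in frame 2: 4.0.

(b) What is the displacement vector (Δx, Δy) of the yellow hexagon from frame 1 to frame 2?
(-0.4, 0.3)

The yellow hexagon was at (1.1, 7.2) in frame 1 and (0.7, 7.5) in frame 2.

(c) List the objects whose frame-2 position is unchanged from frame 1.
the cyan cross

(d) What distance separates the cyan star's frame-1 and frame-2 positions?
3.7

The cyan star moved from (6.4, 8.2) to (3.1, 6.5), a distance of √(3.3² + 1.7²) ≈ 3.7.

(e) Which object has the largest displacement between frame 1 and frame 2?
the cyan star

(moved 3.7; next 3.3)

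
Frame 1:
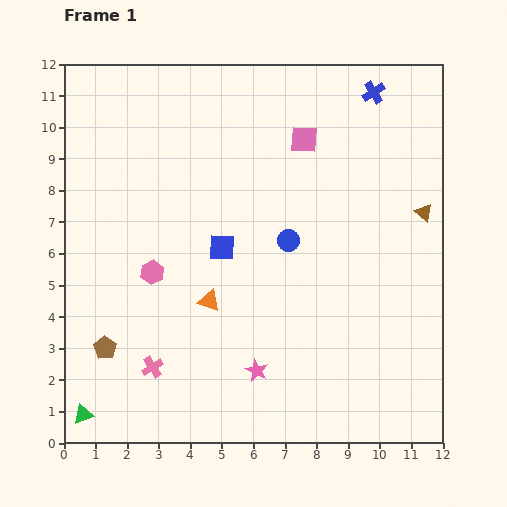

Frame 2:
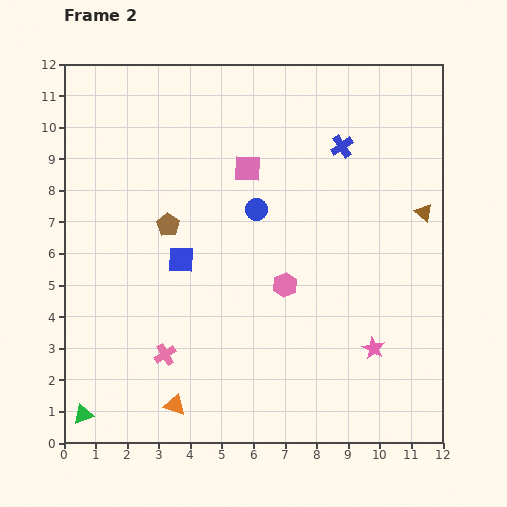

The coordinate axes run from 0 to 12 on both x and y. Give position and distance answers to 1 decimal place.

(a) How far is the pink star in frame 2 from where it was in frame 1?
3.8

The pink star moved from (6.1, 2.3) to (9.8, 3.0), a distance of √(3.7² + 0.7²) ≈ 3.8.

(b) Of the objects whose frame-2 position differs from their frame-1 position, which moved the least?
the pink cross

(moved 0.6)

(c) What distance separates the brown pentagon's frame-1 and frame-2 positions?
4.4

The brown pentagon moved from (1.3, 3.0) to (3.3, 6.9), a distance of √(2.0² + 3.9²) ≈ 4.4.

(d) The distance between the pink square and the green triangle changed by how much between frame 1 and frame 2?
-1.8

Distance in frame 1: 11.2. Distance in frame 2: 9.4.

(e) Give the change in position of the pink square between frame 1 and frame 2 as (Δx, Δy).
(-1.8, -0.9)

The pink square was at (7.6, 9.6) in frame 1 and (5.8, 8.7) in frame 2.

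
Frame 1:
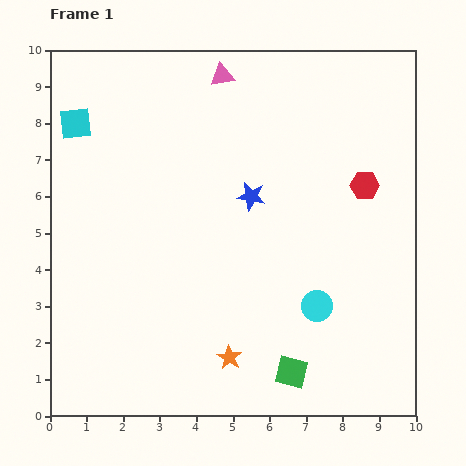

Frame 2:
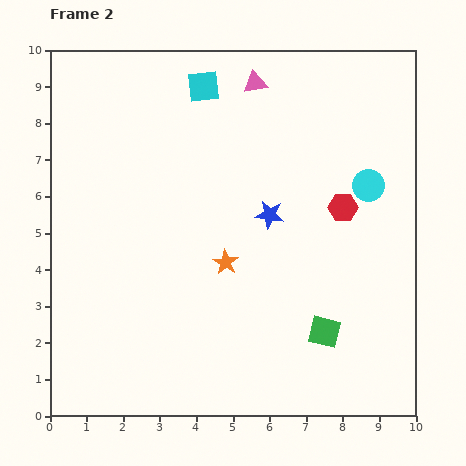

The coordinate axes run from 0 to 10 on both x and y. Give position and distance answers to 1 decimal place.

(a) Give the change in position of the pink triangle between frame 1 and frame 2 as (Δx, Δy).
(0.9, -0.2)

The pink triangle was at (4.7, 9.3) in frame 1 and (5.6, 9.1) in frame 2.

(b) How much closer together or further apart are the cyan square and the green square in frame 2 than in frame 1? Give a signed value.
-1.5

Distance in frame 1: 9.0. Distance in frame 2: 7.5.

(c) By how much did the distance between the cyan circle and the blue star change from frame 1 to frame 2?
-0.7

Distance in frame 1: 3.5. Distance in frame 2: 2.8.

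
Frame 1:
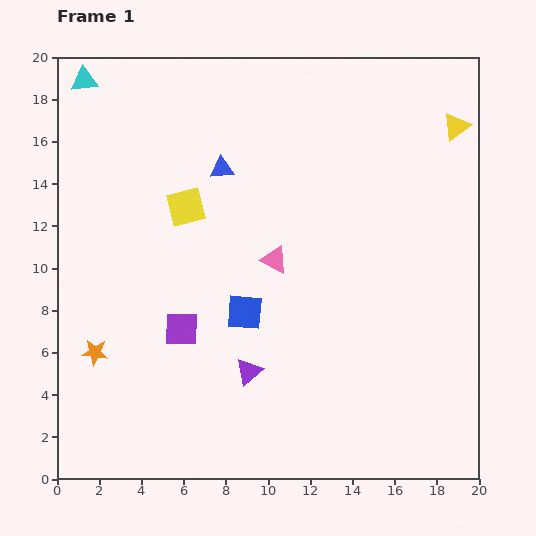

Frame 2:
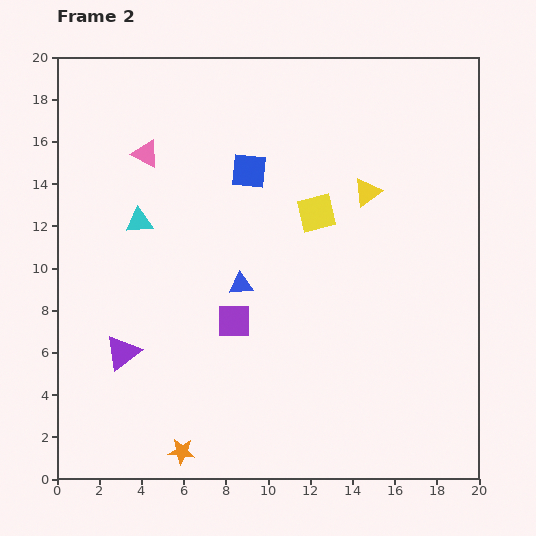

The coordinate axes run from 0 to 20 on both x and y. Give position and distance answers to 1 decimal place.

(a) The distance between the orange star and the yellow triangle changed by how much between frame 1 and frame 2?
-5.1

Distance in frame 1: 20.2. Distance in frame 2: 15.1.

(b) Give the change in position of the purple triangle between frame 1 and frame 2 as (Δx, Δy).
(-6.0, 0.9)

The purple triangle was at (9.1, 5.1) in frame 1 and (3.1, 6.0) in frame 2.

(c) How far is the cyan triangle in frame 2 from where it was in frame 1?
7.2

The cyan triangle moved from (1.3, 18.9) to (3.9, 12.2), a distance of √(2.6² + 6.7²) ≈ 7.2.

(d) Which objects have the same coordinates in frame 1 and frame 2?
none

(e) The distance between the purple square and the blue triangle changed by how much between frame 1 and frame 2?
-6.1

Distance in frame 1: 7.8. Distance in frame 2: 1.7.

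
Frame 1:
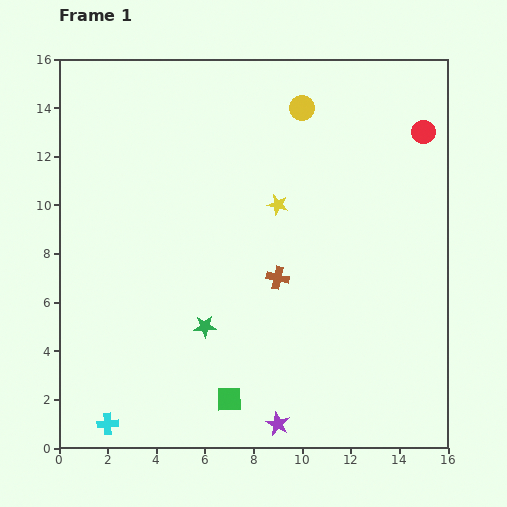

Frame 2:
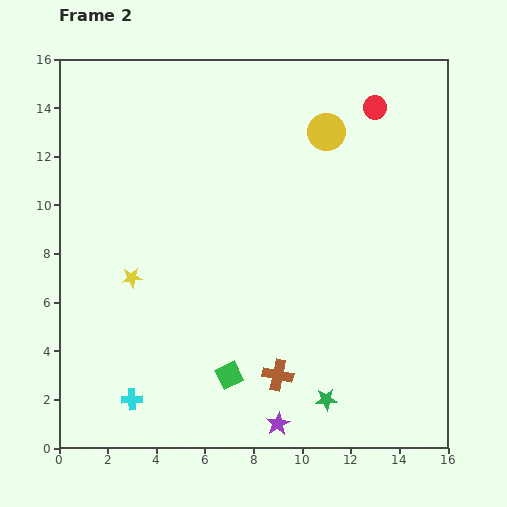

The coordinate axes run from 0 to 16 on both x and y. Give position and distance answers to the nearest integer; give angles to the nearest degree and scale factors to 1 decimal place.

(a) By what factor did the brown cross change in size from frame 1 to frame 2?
1.4×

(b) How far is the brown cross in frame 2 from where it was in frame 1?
4

The brown cross moved from (9, 7) to (9, 3), a distance of √(0² + 4²) ≈ 4.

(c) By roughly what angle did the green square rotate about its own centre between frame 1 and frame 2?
24° counter-clockwise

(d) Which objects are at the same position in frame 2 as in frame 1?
the purple star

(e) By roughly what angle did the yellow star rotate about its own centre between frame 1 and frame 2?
20° counter-clockwise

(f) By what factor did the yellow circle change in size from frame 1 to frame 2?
1.5×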